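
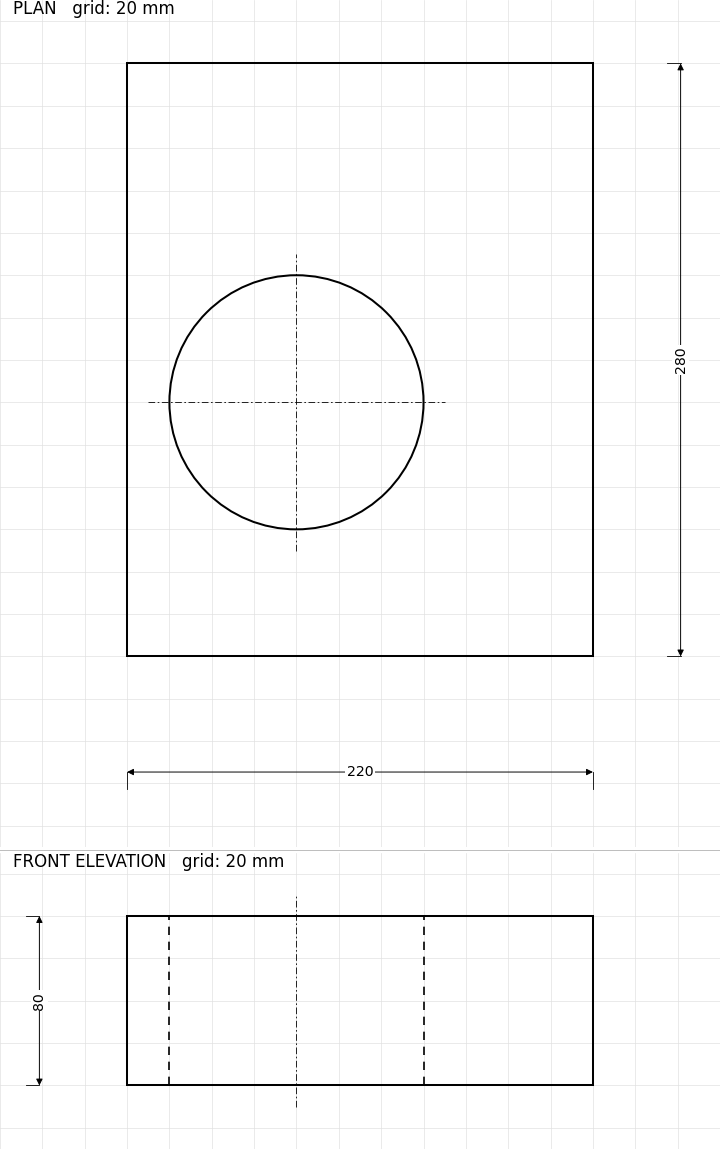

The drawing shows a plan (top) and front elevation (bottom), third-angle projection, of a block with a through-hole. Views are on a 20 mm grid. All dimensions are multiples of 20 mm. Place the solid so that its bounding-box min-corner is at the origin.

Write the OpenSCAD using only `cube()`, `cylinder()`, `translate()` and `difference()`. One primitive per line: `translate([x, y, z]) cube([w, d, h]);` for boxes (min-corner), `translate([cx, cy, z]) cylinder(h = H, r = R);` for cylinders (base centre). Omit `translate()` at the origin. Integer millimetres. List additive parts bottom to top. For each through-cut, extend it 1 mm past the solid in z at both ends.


difference() {
  cube([220, 280, 80]);
  translate([80, 120, -1]) cylinder(h = 82, r = 60);
}


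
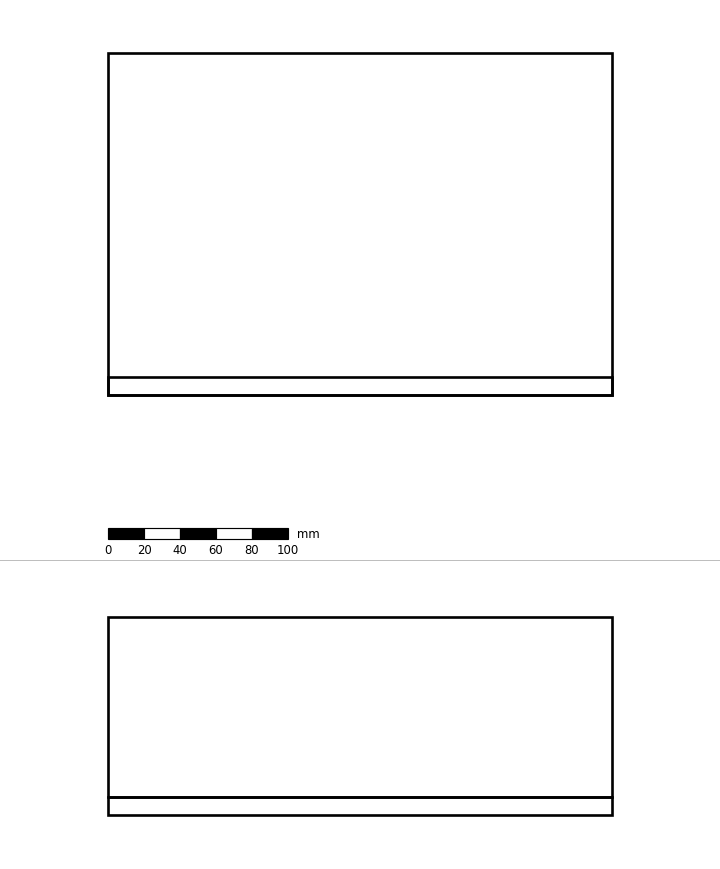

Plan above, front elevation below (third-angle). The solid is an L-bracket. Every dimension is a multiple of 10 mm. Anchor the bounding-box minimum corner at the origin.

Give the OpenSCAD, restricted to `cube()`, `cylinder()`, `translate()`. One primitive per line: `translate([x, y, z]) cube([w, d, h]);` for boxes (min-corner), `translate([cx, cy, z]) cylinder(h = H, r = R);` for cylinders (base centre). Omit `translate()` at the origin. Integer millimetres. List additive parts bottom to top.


cube([280, 190, 10]);
translate([0, 0, 10]) cube([280, 10, 100]);


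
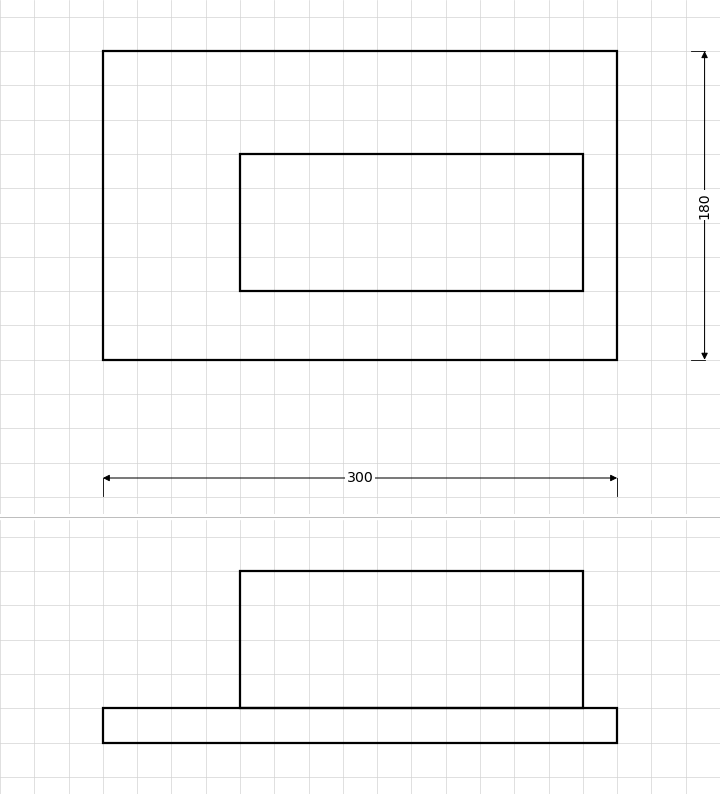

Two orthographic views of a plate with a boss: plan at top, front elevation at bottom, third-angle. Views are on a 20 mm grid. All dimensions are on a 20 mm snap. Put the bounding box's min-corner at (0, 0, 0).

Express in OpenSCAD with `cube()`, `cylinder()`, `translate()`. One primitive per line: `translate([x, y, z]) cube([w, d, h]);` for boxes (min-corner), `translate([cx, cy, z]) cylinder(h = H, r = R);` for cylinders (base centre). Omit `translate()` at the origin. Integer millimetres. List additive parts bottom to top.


cube([300, 180, 20]);
translate([80, 40, 20]) cube([200, 80, 80]);


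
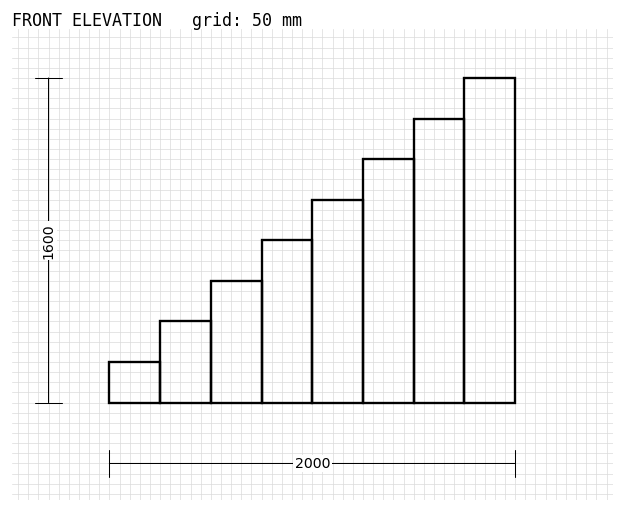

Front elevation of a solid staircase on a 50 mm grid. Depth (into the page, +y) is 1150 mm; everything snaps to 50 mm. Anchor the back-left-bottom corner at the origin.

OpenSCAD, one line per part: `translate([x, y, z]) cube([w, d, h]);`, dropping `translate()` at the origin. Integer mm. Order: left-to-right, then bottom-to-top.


cube([250, 1150, 200]);
translate([250, 0, 0]) cube([250, 1150, 400]);
translate([500, 0, 0]) cube([250, 1150, 600]);
translate([750, 0, 0]) cube([250, 1150, 800]);
translate([1000, 0, 0]) cube([250, 1150, 1000]);
translate([1250, 0, 0]) cube([250, 1150, 1200]);
translate([1500, 0, 0]) cube([250, 1150, 1400]);
translate([1750, 0, 0]) cube([250, 1150, 1600]);


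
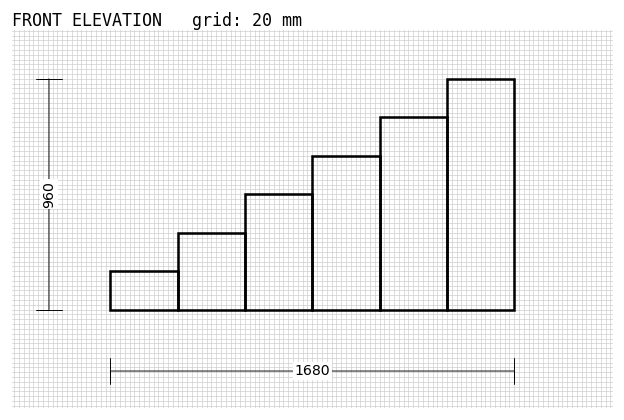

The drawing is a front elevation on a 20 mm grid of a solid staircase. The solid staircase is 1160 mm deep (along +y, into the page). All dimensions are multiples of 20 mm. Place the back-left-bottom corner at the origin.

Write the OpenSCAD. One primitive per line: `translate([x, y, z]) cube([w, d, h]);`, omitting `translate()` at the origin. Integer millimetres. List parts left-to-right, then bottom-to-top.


cube([280, 1160, 160]);
translate([280, 0, 0]) cube([280, 1160, 320]);
translate([560, 0, 0]) cube([280, 1160, 480]);
translate([840, 0, 0]) cube([280, 1160, 640]);
translate([1120, 0, 0]) cube([280, 1160, 800]);
translate([1400, 0, 0]) cube([280, 1160, 960]);


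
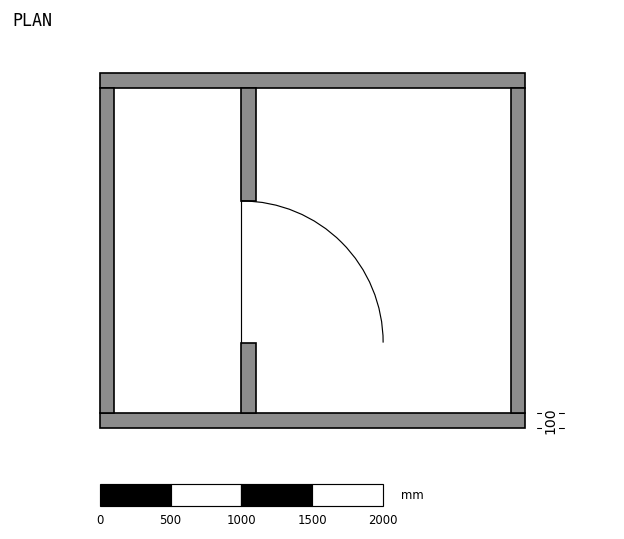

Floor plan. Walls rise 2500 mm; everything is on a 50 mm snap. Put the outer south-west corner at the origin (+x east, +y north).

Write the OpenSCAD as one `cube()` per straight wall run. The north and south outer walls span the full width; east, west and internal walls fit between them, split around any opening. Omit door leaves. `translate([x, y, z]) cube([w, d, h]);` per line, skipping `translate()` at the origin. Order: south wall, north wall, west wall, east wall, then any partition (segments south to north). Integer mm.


cube([3000, 100, 2500]);
translate([0, 2400, 0]) cube([3000, 100, 2500]);
translate([0, 100, 0]) cube([100, 2300, 2500]);
translate([2900, 100, 0]) cube([100, 2300, 2500]);
translate([1000, 100, 0]) cube([100, 500, 2500]);
translate([1000, 1600, 0]) cube([100, 800, 2500]);


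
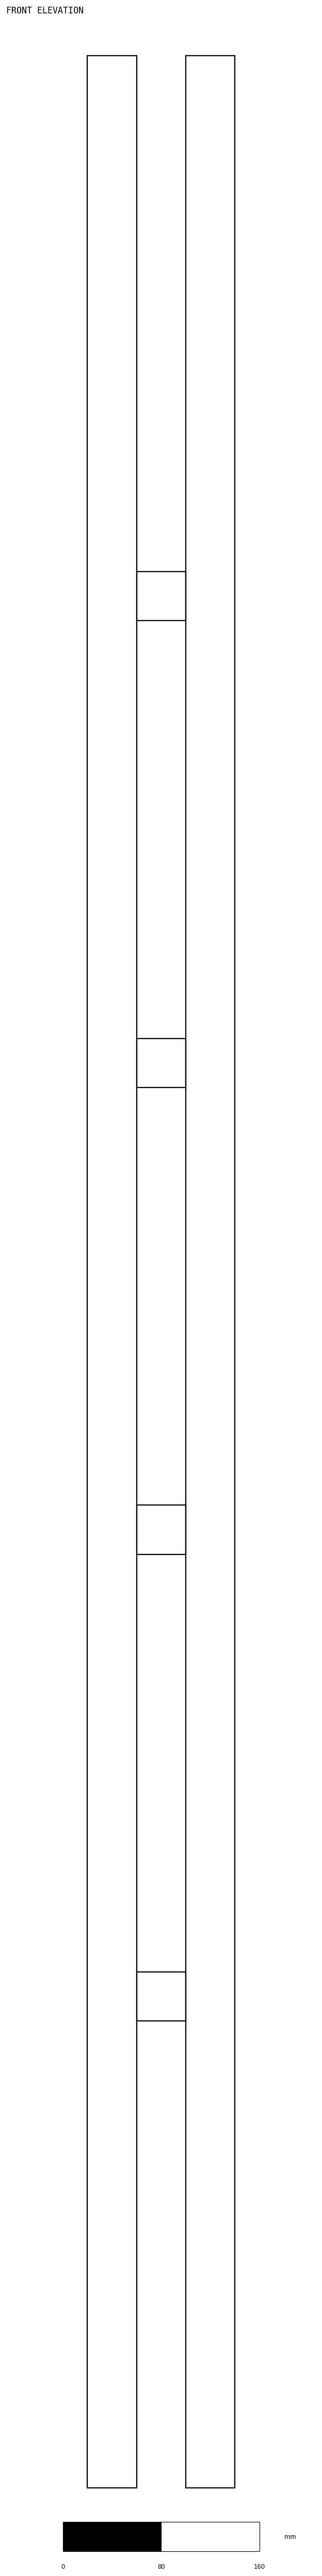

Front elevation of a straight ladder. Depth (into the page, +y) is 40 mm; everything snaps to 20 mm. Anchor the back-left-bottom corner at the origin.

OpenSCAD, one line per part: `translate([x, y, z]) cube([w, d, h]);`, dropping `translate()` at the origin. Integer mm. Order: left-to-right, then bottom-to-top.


cube([40, 40, 1980]);
translate([40, 0, 380]) cube([40, 40, 40]);
translate([40, 0, 760]) cube([40, 40, 40]);
translate([40, 0, 1140]) cube([40, 40, 40]);
translate([40, 0, 1520]) cube([40, 40, 40]);
translate([80, 0, 0]) cube([40, 40, 1980]);


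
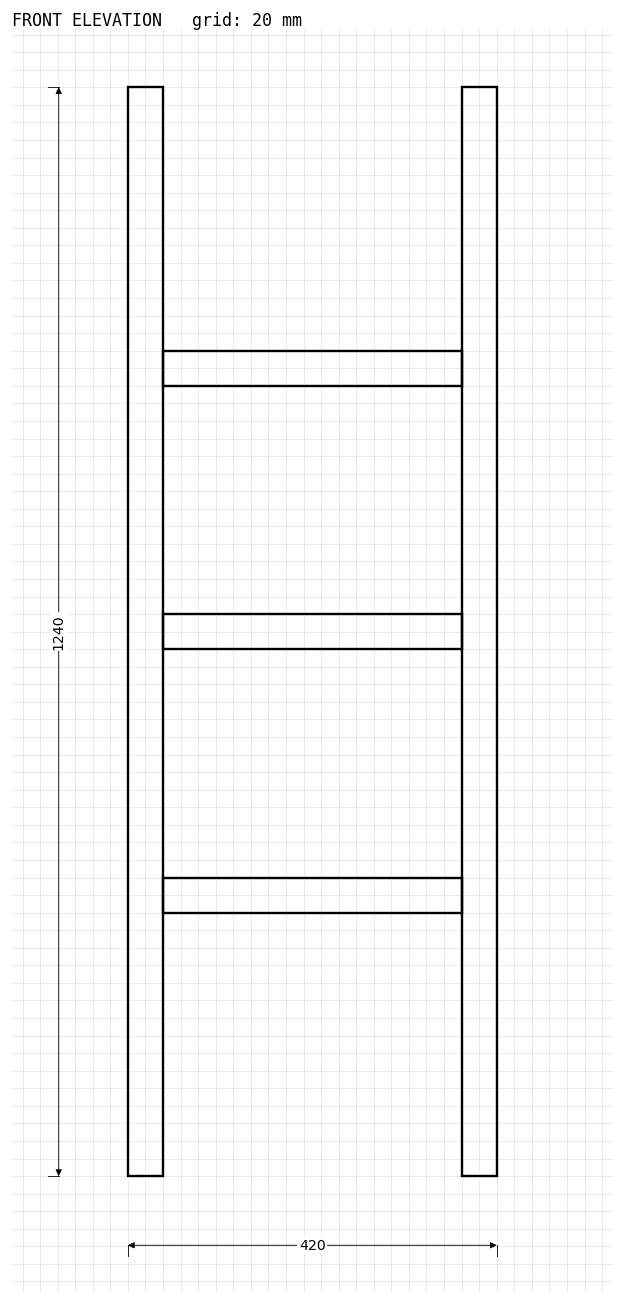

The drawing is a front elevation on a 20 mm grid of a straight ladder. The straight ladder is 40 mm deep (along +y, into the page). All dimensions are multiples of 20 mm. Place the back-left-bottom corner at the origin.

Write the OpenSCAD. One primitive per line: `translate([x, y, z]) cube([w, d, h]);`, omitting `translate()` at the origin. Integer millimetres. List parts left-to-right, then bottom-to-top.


cube([40, 40, 1240]);
translate([40, 0, 300]) cube([340, 40, 40]);
translate([40, 0, 600]) cube([340, 40, 40]);
translate([40, 0, 900]) cube([340, 40, 40]);
translate([380, 0, 0]) cube([40, 40, 1240]);


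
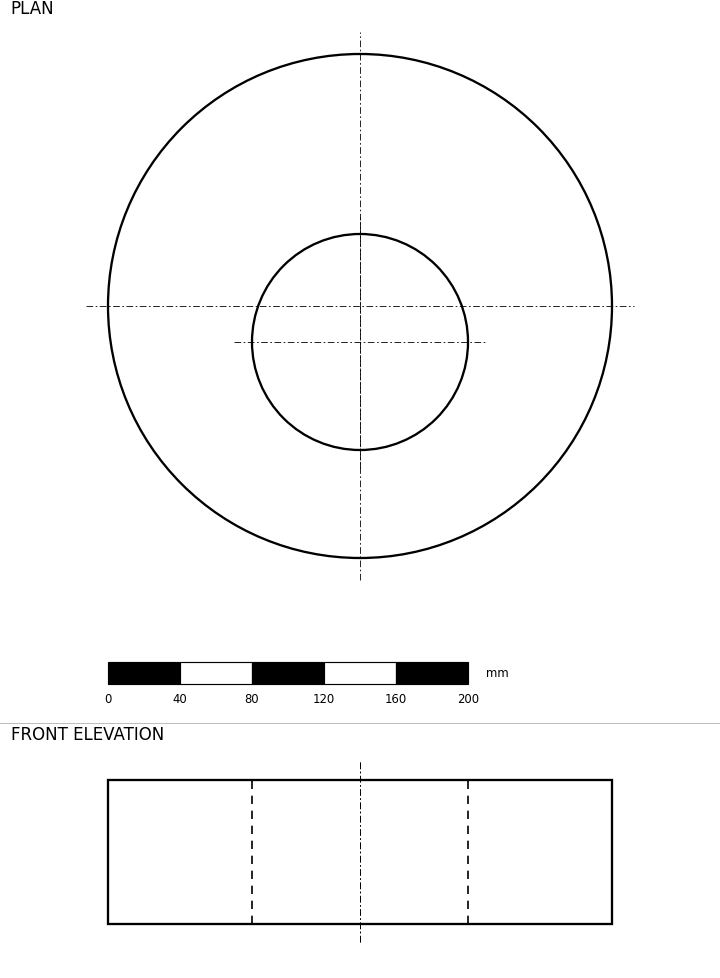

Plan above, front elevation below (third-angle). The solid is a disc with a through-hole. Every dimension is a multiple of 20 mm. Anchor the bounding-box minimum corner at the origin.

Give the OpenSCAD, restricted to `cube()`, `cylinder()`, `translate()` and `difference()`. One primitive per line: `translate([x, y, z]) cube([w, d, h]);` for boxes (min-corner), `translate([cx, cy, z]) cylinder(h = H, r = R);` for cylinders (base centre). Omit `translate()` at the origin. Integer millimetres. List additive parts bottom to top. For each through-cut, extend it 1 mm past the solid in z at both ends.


difference() {
  translate([140, 140, 0]) cylinder(h = 80, r = 140);
  translate([140, 120, -1]) cylinder(h = 82, r = 60);
}


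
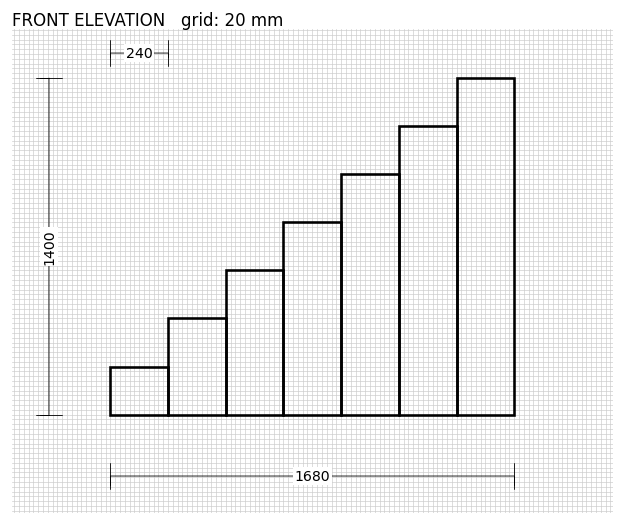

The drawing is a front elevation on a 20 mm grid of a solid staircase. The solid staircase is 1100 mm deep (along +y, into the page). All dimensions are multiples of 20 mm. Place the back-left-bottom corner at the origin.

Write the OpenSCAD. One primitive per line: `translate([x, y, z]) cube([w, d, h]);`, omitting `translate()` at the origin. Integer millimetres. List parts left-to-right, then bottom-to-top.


cube([240, 1100, 200]);
translate([240, 0, 0]) cube([240, 1100, 400]);
translate([480, 0, 0]) cube([240, 1100, 600]);
translate([720, 0, 0]) cube([240, 1100, 800]);
translate([960, 0, 0]) cube([240, 1100, 1000]);
translate([1200, 0, 0]) cube([240, 1100, 1200]);
translate([1440, 0, 0]) cube([240, 1100, 1400]);


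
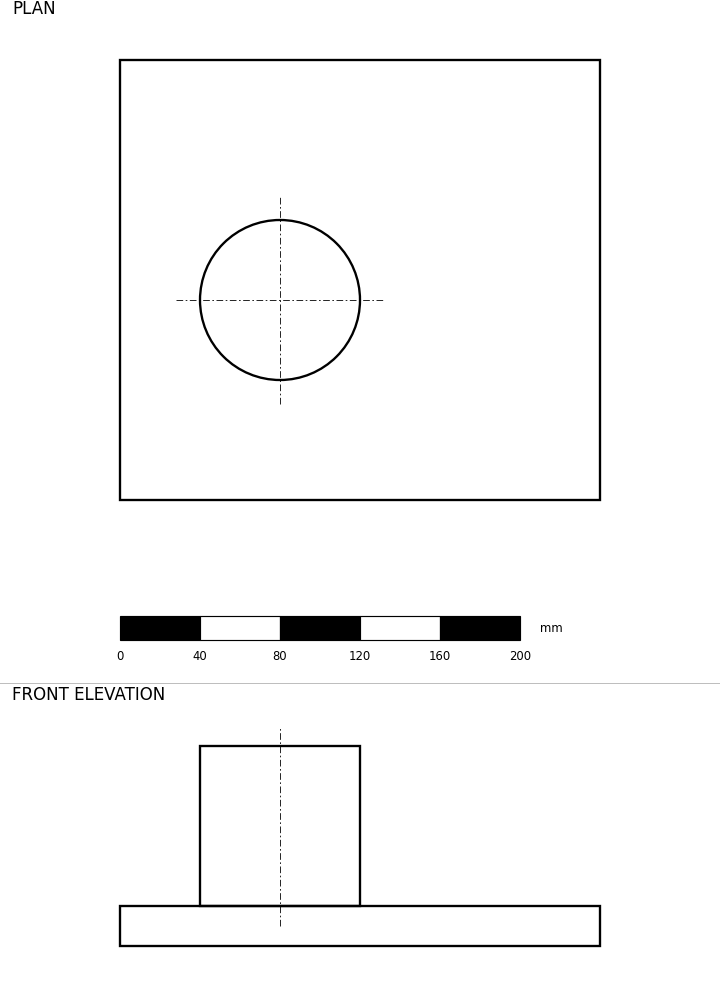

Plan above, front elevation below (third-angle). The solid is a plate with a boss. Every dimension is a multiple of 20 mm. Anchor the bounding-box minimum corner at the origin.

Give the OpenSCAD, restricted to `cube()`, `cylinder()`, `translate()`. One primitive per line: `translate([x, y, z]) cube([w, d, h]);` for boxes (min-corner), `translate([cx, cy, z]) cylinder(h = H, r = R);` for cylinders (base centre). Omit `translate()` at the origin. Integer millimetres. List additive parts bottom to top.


cube([240, 220, 20]);
translate([80, 100, 20]) cylinder(h = 80, r = 40);


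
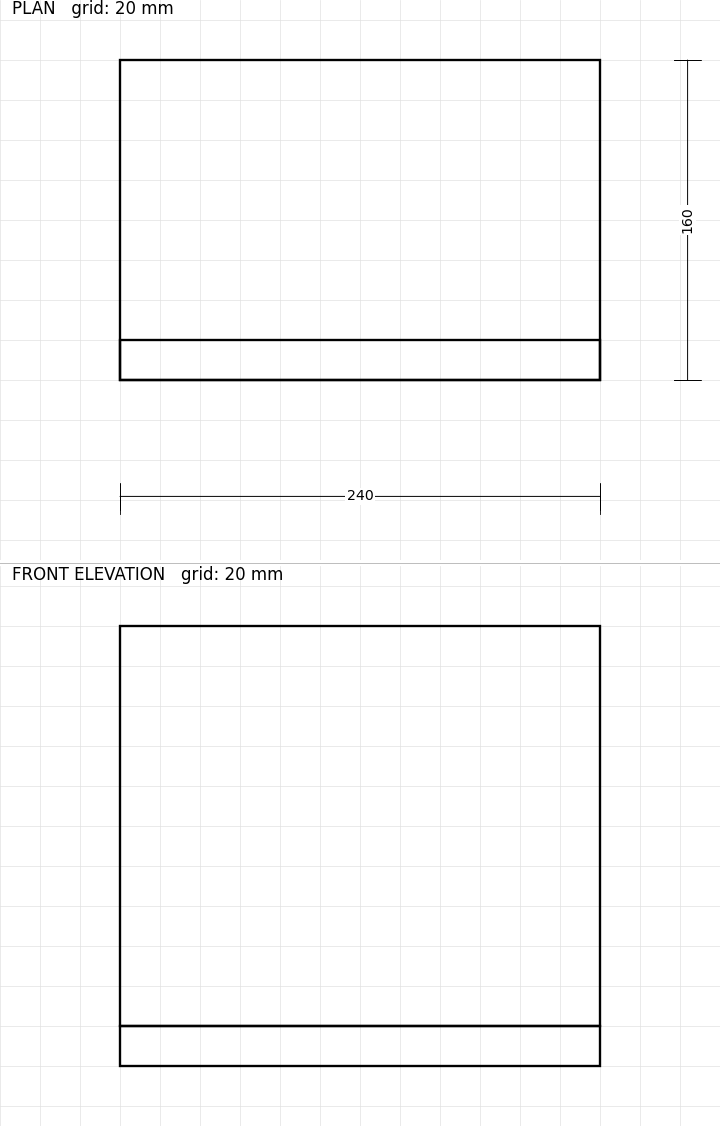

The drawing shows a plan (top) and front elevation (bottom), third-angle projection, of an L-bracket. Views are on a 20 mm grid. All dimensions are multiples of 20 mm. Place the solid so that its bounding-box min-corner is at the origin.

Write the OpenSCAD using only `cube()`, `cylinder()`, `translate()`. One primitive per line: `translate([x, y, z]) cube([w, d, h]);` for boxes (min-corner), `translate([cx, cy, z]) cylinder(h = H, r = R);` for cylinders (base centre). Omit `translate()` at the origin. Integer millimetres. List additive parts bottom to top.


cube([240, 160, 20]);
translate([0, 0, 20]) cube([240, 20, 200]);


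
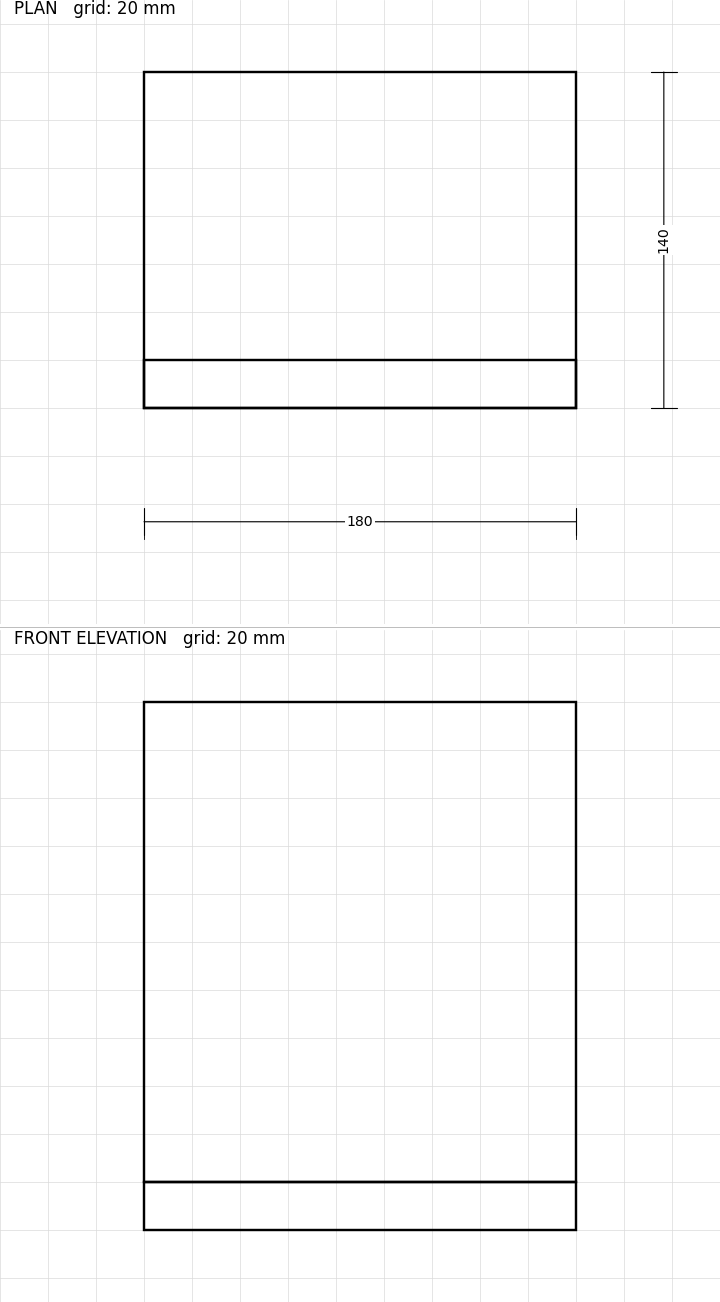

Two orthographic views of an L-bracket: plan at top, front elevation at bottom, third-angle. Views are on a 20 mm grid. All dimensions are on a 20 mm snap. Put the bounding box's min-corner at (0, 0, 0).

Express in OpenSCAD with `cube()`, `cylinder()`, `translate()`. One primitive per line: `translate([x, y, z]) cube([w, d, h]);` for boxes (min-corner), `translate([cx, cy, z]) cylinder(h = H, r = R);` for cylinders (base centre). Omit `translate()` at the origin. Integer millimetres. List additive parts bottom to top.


cube([180, 140, 20]);
translate([0, 0, 20]) cube([180, 20, 200]);


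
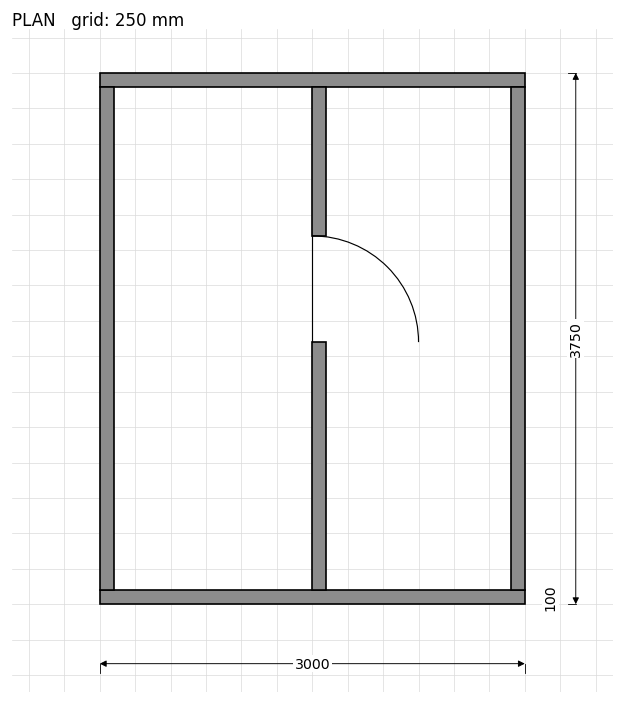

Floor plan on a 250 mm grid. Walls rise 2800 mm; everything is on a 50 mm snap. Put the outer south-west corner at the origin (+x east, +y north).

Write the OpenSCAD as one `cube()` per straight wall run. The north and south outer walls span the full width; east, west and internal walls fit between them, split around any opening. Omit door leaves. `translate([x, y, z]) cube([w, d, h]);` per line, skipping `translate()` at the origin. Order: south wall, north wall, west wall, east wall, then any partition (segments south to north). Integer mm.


cube([3000, 100, 2800]);
translate([0, 3650, 0]) cube([3000, 100, 2800]);
translate([0, 100, 0]) cube([100, 3550, 2800]);
translate([2900, 100, 0]) cube([100, 3550, 2800]);
translate([1500, 100, 0]) cube([100, 1750, 2800]);
translate([1500, 2600, 0]) cube([100, 1050, 2800]);


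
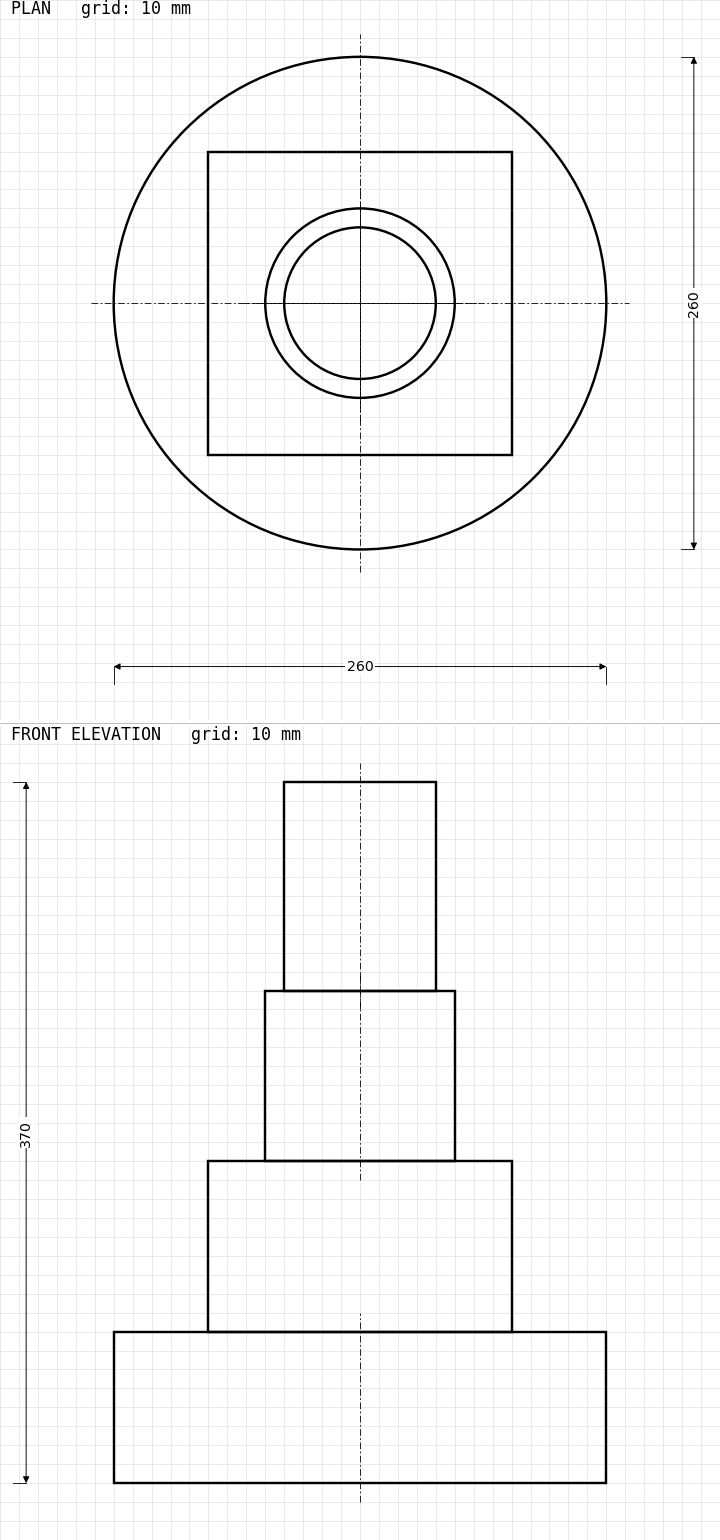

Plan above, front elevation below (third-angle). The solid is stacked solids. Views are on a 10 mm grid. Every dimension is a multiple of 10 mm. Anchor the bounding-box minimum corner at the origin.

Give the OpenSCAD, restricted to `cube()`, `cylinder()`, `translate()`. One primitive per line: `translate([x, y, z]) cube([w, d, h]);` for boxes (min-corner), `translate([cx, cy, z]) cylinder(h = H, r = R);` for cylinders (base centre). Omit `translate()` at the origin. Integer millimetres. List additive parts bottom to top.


translate([130, 130, 0]) cylinder(h = 80, r = 130);
translate([50, 50, 80]) cube([160, 160, 90]);
translate([130, 130, 170]) cylinder(h = 90, r = 50);
translate([130, 130, 260]) cylinder(h = 110, r = 40);


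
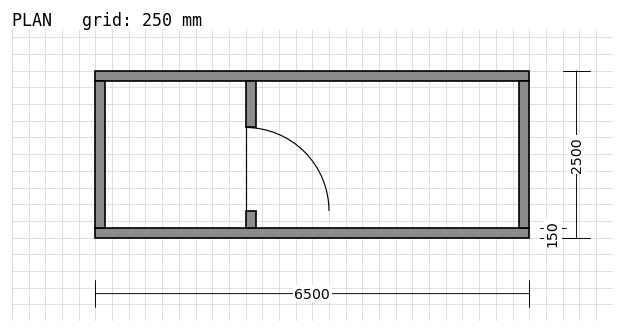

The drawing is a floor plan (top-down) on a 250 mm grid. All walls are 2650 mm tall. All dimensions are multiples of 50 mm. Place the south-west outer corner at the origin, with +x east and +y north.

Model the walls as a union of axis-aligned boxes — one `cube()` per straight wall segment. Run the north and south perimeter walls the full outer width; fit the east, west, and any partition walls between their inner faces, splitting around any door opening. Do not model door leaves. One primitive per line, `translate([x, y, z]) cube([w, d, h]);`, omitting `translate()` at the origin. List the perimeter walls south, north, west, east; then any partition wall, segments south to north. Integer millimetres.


cube([6500, 150, 2650]);
translate([0, 2350, 0]) cube([6500, 150, 2650]);
translate([0, 150, 0]) cube([150, 2200, 2650]);
translate([6350, 150, 0]) cube([150, 2200, 2650]);
translate([2250, 150, 0]) cube([150, 250, 2650]);
translate([2250, 1650, 0]) cube([150, 700, 2650]);


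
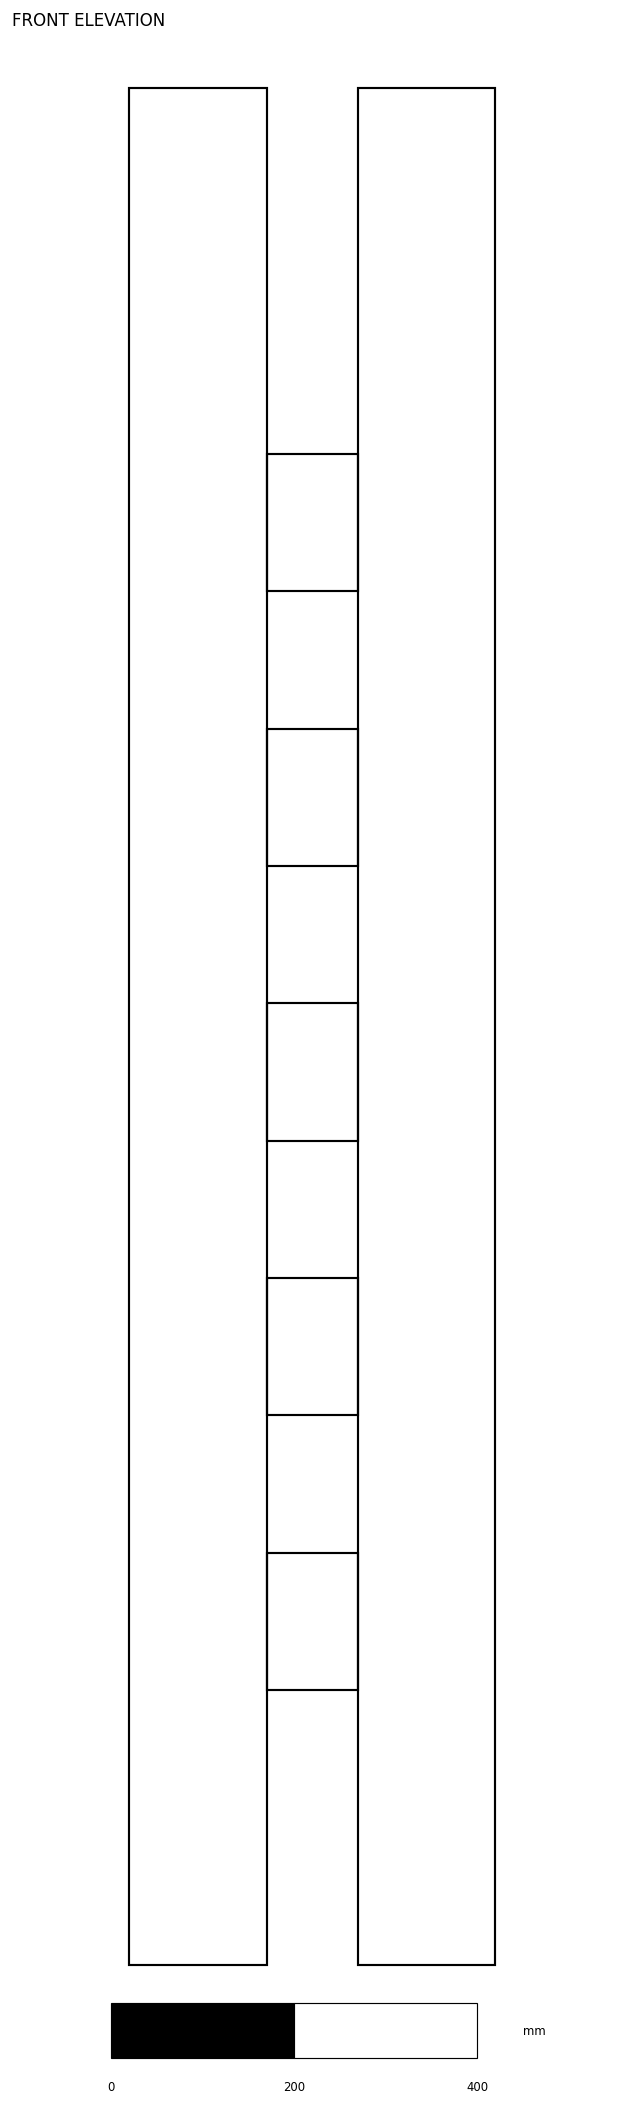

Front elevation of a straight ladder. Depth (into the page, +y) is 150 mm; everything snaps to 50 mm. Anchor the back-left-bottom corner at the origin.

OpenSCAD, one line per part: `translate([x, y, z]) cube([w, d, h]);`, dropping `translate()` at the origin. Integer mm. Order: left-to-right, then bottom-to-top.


cube([150, 150, 2050]);
translate([150, 0, 300]) cube([100, 150, 150]);
translate([150, 0, 600]) cube([100, 150, 150]);
translate([150, 0, 900]) cube([100, 150, 150]);
translate([150, 0, 1200]) cube([100, 150, 150]);
translate([150, 0, 1500]) cube([100, 150, 150]);
translate([250, 0, 0]) cube([150, 150, 2050]);


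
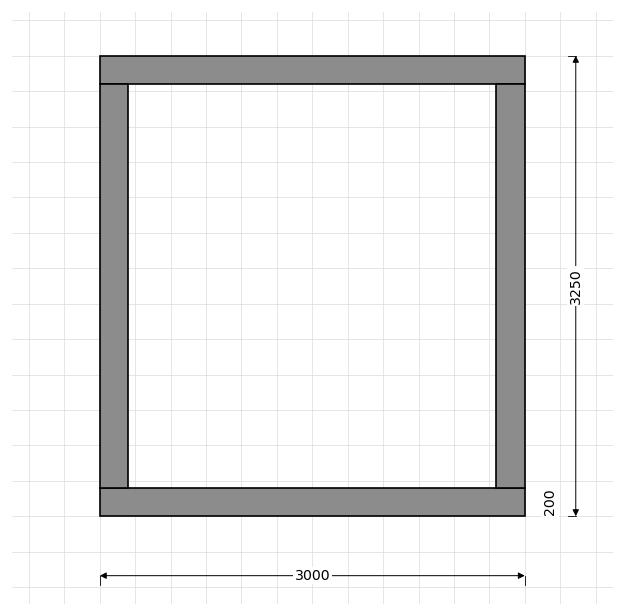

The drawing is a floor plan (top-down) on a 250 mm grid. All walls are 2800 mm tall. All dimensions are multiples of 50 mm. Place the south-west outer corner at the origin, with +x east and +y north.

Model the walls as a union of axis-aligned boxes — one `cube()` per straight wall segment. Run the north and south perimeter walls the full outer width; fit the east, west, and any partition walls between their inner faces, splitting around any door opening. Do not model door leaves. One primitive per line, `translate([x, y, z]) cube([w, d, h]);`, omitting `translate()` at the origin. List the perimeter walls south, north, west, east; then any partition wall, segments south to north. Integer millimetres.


cube([3000, 200, 2800]);
translate([0, 3050, 0]) cube([3000, 200, 2800]);
translate([0, 200, 0]) cube([200, 2850, 2800]);
translate([2800, 200, 0]) cube([200, 2850, 2800]);


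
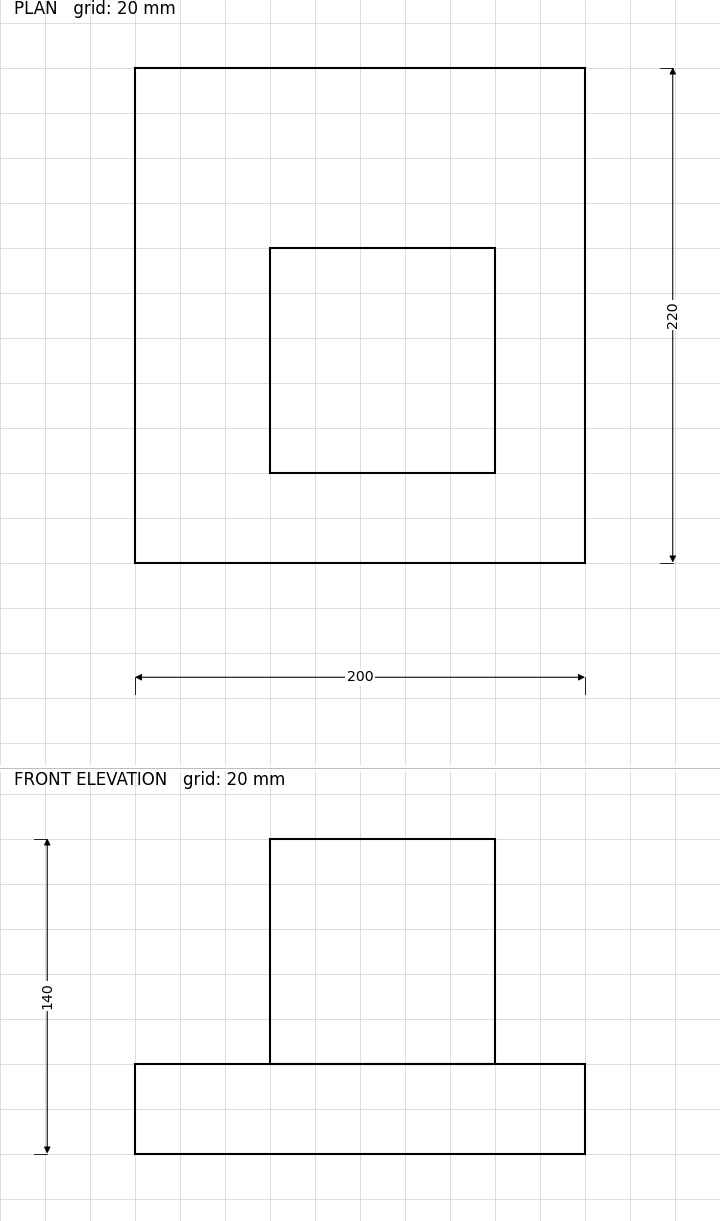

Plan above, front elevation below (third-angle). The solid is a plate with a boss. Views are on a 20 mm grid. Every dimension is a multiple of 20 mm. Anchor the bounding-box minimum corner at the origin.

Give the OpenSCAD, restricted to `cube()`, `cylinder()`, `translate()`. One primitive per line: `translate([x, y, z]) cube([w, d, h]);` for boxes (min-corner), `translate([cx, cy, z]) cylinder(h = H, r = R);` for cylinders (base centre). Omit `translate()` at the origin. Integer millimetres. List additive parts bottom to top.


cube([200, 220, 40]);
translate([60, 40, 40]) cube([100, 100, 100]);


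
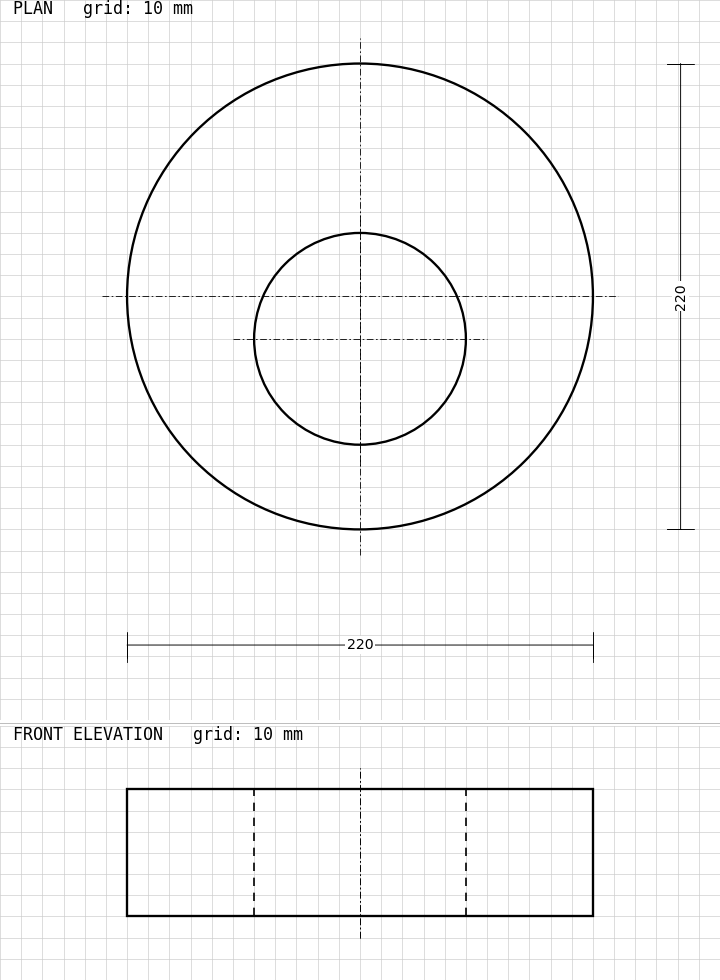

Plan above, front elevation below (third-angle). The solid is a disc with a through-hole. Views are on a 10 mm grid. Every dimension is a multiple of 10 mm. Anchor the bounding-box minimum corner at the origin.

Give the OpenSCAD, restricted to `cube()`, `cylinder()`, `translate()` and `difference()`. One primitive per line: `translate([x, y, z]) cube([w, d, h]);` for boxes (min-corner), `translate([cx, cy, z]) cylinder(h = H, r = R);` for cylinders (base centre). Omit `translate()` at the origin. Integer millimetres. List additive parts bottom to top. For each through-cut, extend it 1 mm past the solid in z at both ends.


difference() {
  translate([110, 110, 0]) cylinder(h = 60, r = 110);
  translate([110, 90, -1]) cylinder(h = 62, r = 50);
}


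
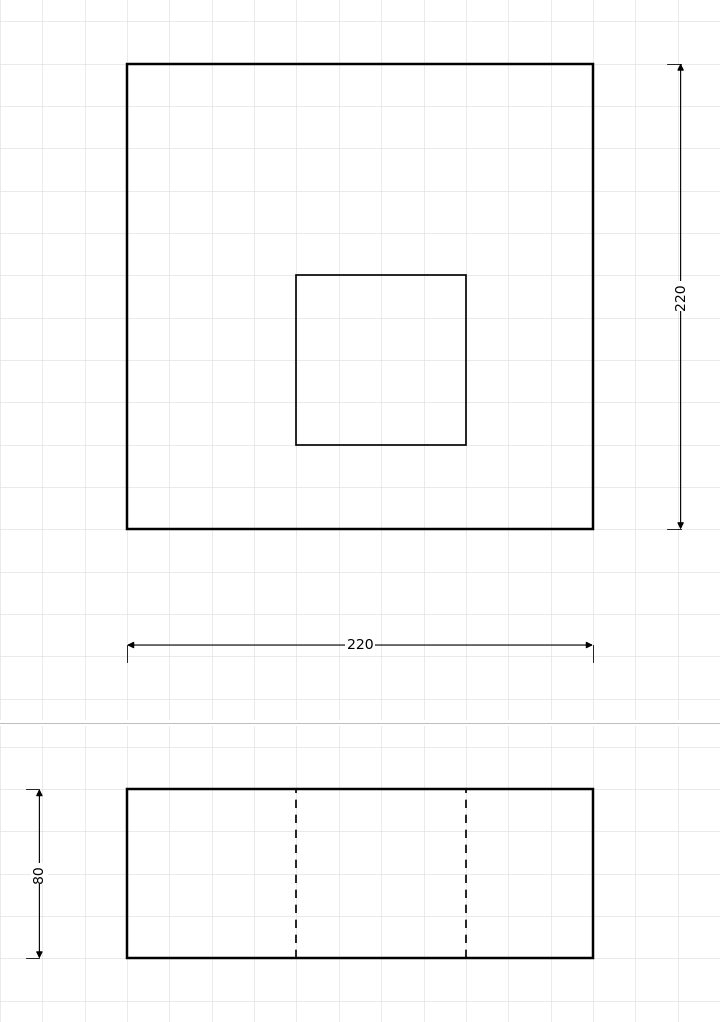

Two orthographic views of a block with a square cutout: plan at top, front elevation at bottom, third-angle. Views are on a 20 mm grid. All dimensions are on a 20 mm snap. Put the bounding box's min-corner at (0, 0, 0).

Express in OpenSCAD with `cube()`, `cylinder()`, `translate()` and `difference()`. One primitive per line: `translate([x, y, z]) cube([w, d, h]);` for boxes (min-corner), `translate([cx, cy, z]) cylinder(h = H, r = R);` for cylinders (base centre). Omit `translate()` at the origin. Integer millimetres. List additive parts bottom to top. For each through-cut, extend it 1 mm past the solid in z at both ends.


difference() {
  cube([220, 220, 80]);
  translate([80, 40, -1]) cube([80, 80, 82]);
}


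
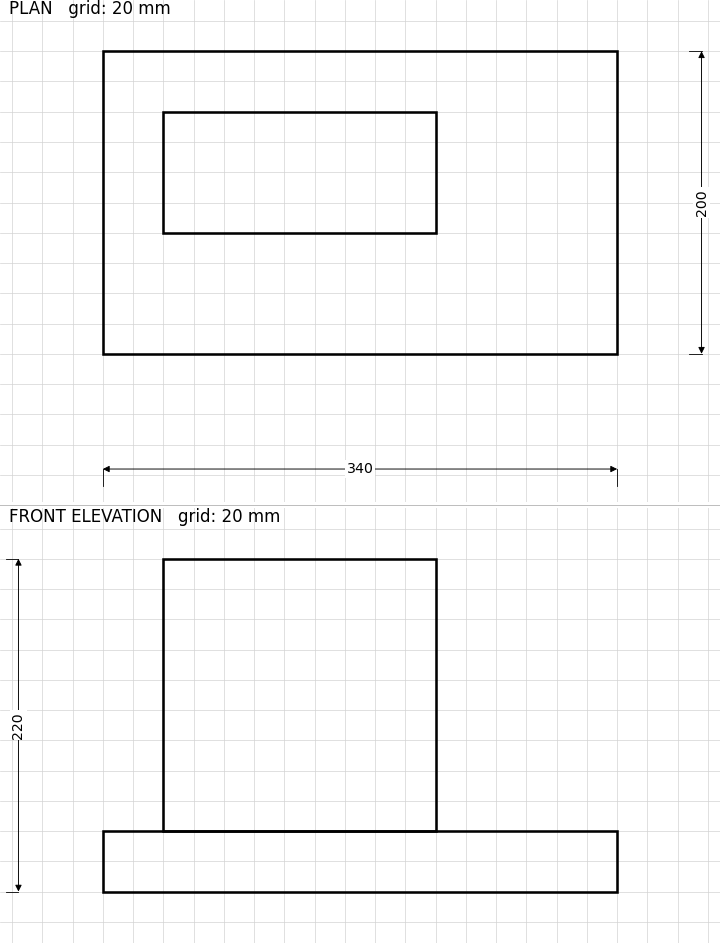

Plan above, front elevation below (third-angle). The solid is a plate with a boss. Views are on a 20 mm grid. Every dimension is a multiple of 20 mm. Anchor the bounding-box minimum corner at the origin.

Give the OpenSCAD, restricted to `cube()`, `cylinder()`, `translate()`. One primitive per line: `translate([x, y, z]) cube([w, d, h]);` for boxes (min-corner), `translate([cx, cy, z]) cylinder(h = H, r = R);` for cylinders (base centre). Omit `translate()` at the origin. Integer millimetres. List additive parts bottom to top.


cube([340, 200, 40]);
translate([40, 80, 40]) cube([180, 80, 180]);


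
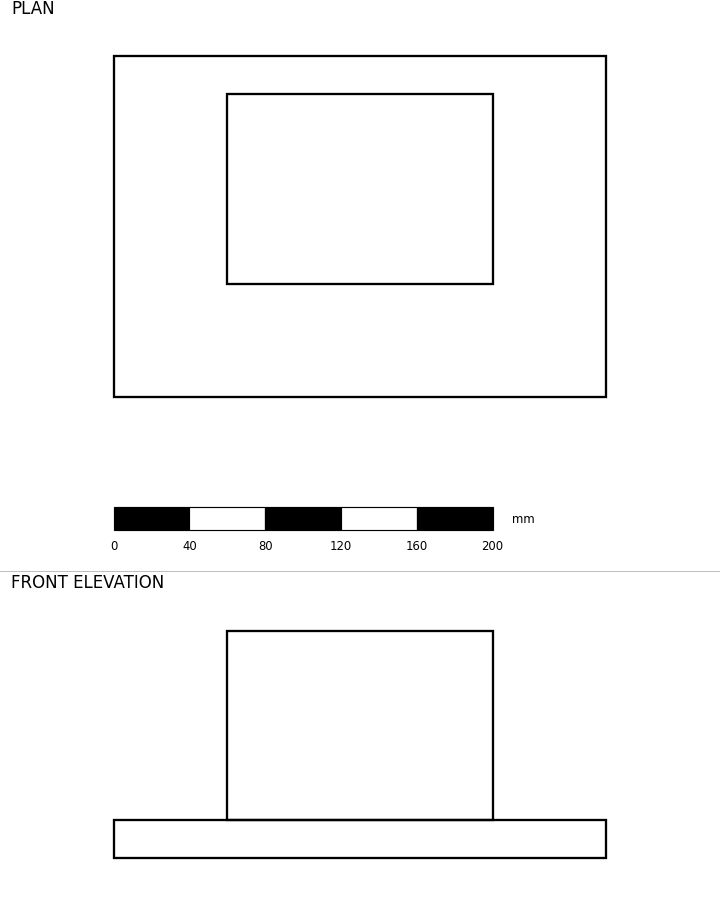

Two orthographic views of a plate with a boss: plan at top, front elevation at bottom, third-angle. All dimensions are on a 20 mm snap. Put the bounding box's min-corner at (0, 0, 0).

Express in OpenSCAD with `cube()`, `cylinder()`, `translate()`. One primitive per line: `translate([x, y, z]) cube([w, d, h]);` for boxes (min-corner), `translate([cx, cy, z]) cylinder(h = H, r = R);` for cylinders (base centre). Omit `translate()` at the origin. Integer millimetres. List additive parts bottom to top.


cube([260, 180, 20]);
translate([60, 60, 20]) cube([140, 100, 100]);


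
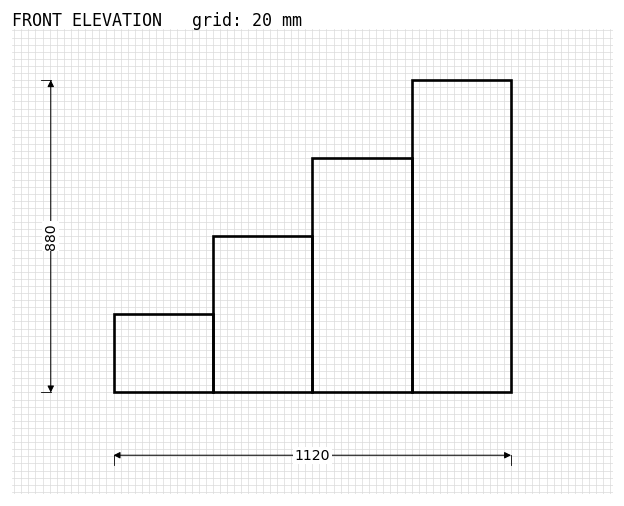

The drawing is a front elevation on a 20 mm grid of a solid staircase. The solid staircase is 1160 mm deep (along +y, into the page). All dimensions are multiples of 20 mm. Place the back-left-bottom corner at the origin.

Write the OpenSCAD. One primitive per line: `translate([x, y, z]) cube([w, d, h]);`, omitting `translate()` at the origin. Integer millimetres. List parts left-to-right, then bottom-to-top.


cube([280, 1160, 220]);
translate([280, 0, 0]) cube([280, 1160, 440]);
translate([560, 0, 0]) cube([280, 1160, 660]);
translate([840, 0, 0]) cube([280, 1160, 880]);


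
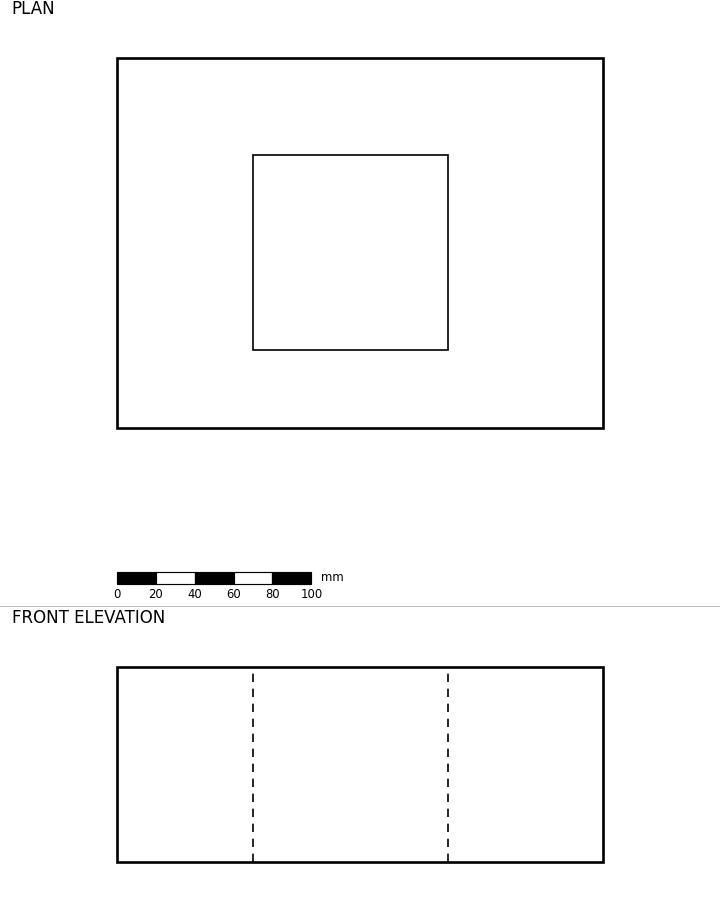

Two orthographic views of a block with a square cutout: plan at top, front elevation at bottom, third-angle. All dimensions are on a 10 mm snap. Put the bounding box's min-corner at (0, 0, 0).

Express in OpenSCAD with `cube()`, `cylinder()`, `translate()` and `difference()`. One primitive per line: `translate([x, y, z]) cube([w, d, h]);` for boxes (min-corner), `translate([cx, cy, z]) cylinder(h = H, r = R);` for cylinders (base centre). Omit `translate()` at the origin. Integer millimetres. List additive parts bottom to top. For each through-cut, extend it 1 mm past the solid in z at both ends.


difference() {
  cube([250, 190, 100]);
  translate([70, 40, -1]) cube([100, 100, 102]);
}


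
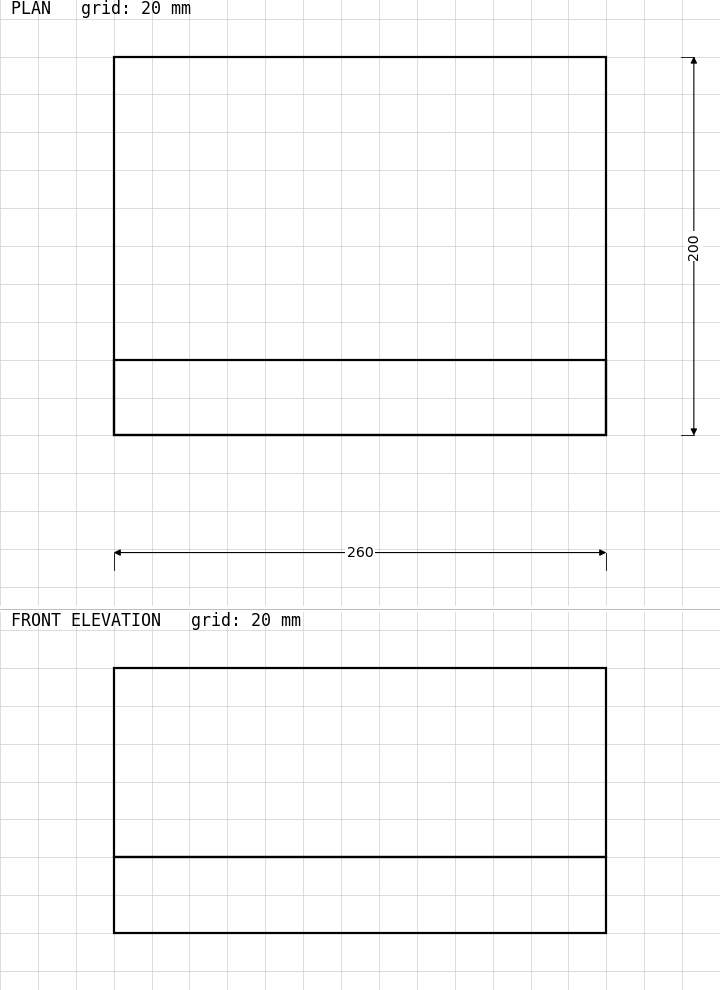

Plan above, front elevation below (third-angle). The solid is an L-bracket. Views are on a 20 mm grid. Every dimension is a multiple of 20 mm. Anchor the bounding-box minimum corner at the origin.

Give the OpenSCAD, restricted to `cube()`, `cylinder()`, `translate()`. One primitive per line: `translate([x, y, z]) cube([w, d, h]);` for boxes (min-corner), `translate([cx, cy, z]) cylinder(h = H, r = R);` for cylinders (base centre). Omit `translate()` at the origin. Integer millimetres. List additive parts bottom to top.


cube([260, 200, 40]);
translate([0, 0, 40]) cube([260, 40, 100]);


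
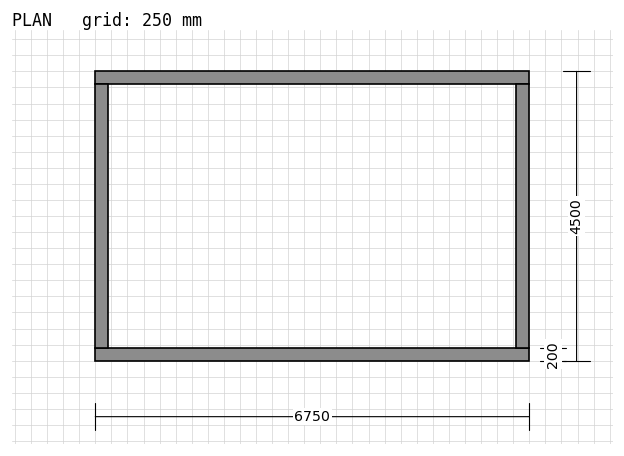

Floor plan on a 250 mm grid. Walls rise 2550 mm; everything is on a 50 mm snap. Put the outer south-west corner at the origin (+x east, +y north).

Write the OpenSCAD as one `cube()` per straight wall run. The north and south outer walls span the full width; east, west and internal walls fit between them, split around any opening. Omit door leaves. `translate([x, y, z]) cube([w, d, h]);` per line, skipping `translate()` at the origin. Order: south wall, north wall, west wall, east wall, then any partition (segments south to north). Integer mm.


cube([6750, 200, 2550]);
translate([0, 4300, 0]) cube([6750, 200, 2550]);
translate([0, 200, 0]) cube([200, 4100, 2550]);
translate([6550, 200, 0]) cube([200, 4100, 2550]);


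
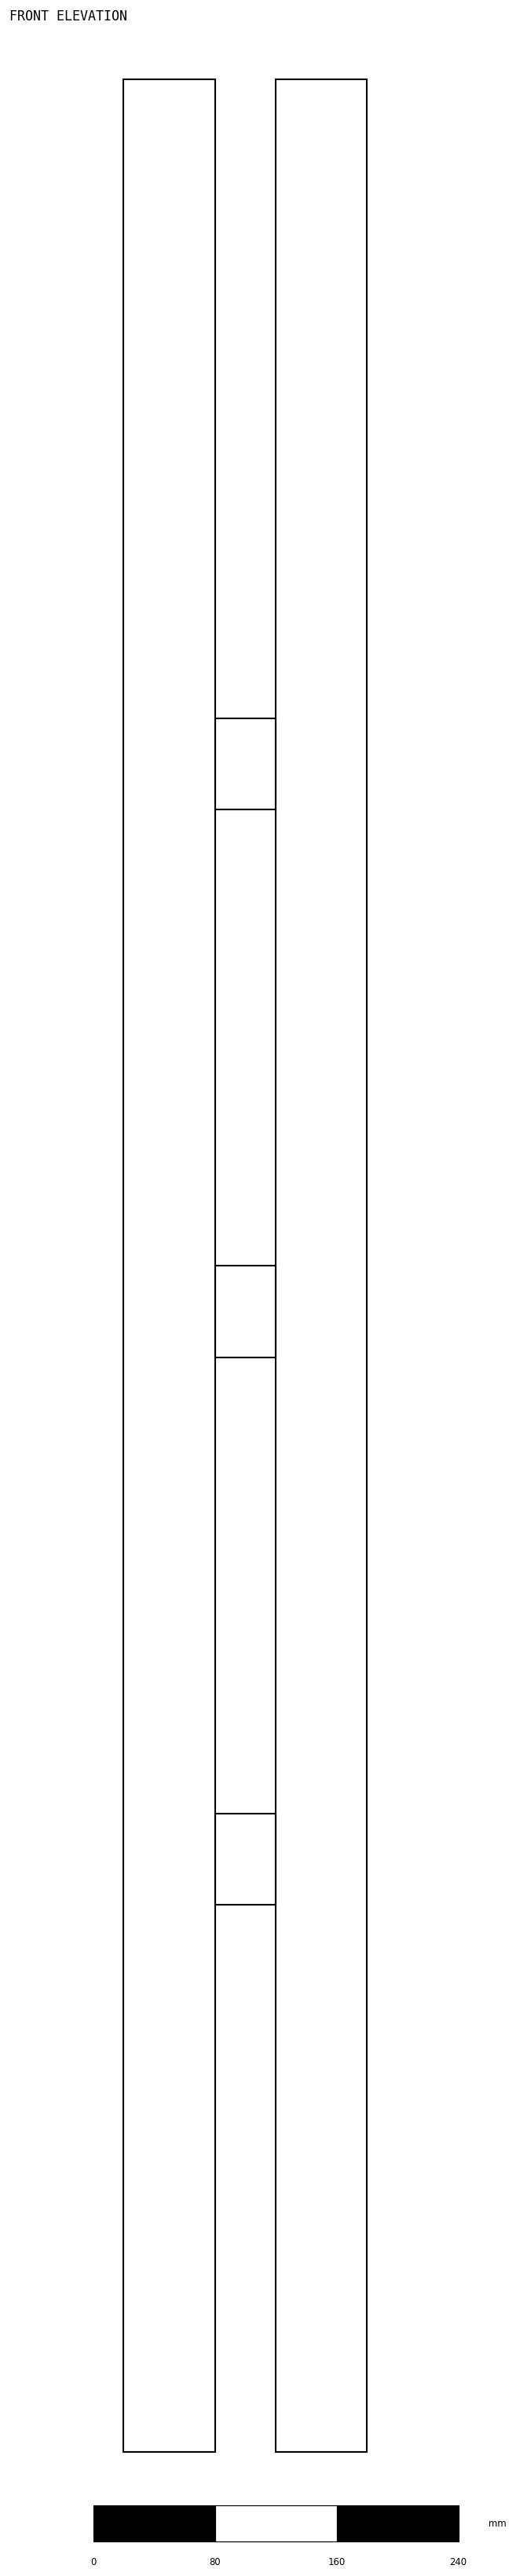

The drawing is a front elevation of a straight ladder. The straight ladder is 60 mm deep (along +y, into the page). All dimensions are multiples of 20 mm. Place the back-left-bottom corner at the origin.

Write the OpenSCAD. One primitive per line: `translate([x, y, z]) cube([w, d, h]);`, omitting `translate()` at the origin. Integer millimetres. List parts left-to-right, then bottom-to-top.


cube([60, 60, 1560]);
translate([60, 0, 360]) cube([40, 60, 60]);
translate([60, 0, 720]) cube([40, 60, 60]);
translate([60, 0, 1080]) cube([40, 60, 60]);
translate([100, 0, 0]) cube([60, 60, 1560]);


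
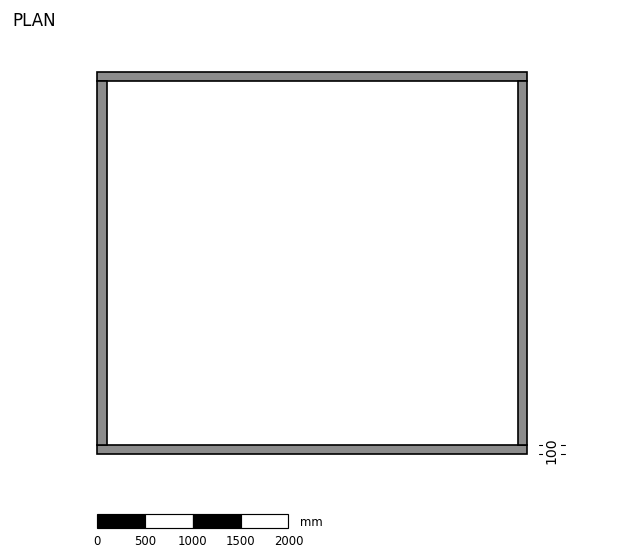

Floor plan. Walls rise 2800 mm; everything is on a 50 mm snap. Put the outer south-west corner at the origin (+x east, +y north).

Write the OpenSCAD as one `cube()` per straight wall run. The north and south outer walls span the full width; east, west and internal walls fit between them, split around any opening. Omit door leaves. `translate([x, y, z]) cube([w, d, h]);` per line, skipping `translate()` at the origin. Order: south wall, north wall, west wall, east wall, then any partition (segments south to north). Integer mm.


cube([4500, 100, 2800]);
translate([0, 3900, 0]) cube([4500, 100, 2800]);
translate([0, 100, 0]) cube([100, 3800, 2800]);
translate([4400, 100, 0]) cube([100, 3800, 2800]);


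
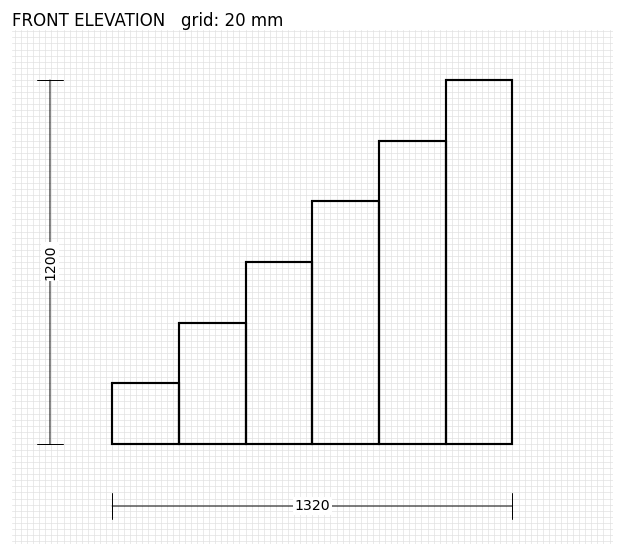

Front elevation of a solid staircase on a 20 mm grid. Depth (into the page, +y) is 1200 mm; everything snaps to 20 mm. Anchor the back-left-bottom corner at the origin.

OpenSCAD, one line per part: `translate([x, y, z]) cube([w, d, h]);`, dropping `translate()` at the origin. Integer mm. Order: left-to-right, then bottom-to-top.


cube([220, 1200, 200]);
translate([220, 0, 0]) cube([220, 1200, 400]);
translate([440, 0, 0]) cube([220, 1200, 600]);
translate([660, 0, 0]) cube([220, 1200, 800]);
translate([880, 0, 0]) cube([220, 1200, 1000]);
translate([1100, 0, 0]) cube([220, 1200, 1200]);


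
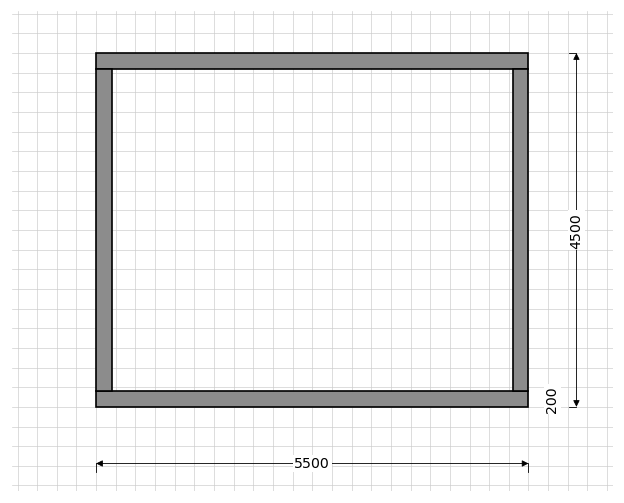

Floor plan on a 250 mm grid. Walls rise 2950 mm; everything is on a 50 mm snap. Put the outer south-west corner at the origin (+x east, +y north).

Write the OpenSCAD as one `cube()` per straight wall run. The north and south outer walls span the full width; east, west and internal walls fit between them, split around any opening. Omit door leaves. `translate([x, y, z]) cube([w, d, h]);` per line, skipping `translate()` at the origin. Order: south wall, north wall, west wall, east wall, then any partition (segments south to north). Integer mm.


cube([5500, 200, 2950]);
translate([0, 4300, 0]) cube([5500, 200, 2950]);
translate([0, 200, 0]) cube([200, 4100, 2950]);
translate([5300, 200, 0]) cube([200, 4100, 2950]);


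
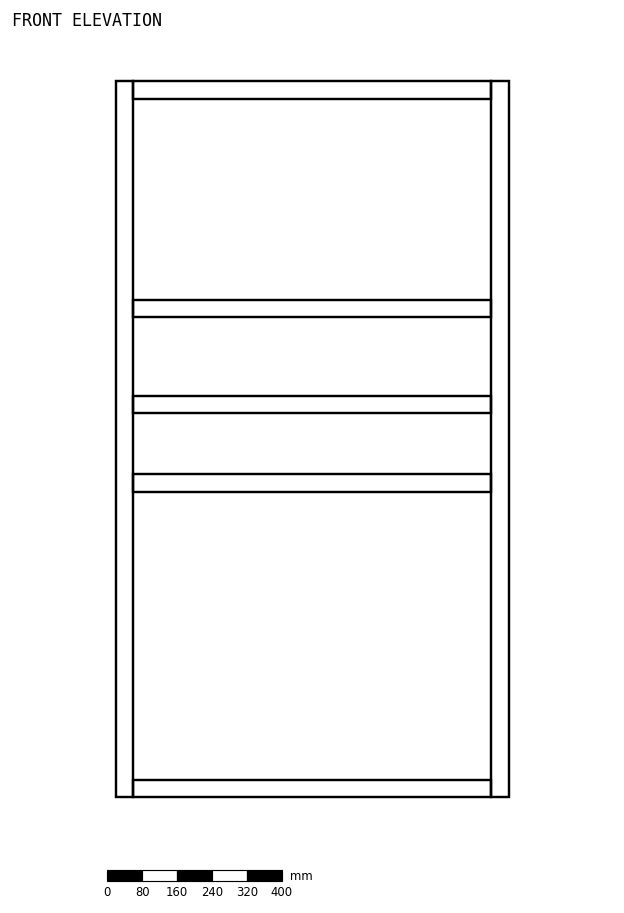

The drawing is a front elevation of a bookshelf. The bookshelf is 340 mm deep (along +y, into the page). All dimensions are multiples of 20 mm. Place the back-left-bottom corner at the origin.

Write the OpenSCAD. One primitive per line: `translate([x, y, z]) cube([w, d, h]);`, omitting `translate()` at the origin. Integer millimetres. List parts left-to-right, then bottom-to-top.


cube([40, 340, 1640]);
translate([40, 0, 0]) cube([820, 340, 40]);
translate([40, 0, 700]) cube([820, 340, 40]);
translate([40, 0, 880]) cube([820, 340, 40]);
translate([40, 0, 1100]) cube([820, 340, 40]);
translate([40, 0, 1600]) cube([820, 340, 40]);
translate([860, 0, 0]) cube([40, 340, 1640]);


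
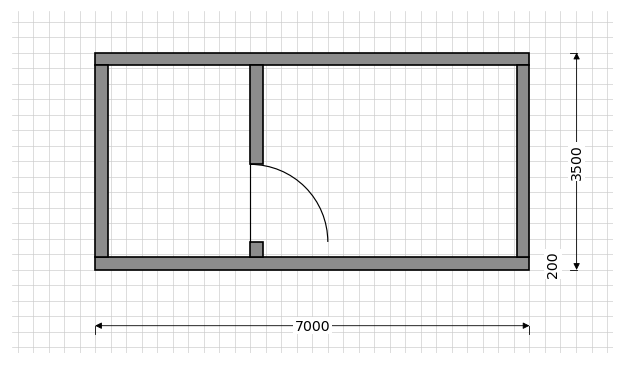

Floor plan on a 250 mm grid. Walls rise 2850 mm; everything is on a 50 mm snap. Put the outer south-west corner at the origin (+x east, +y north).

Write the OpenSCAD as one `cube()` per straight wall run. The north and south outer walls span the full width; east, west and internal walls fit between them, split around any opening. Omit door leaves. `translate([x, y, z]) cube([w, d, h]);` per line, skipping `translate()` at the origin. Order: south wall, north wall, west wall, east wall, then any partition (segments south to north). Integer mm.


cube([7000, 200, 2850]);
translate([0, 3300, 0]) cube([7000, 200, 2850]);
translate([0, 200, 0]) cube([200, 3100, 2850]);
translate([6800, 200, 0]) cube([200, 3100, 2850]);
translate([2500, 200, 0]) cube([200, 250, 2850]);
translate([2500, 1700, 0]) cube([200, 1600, 2850]);


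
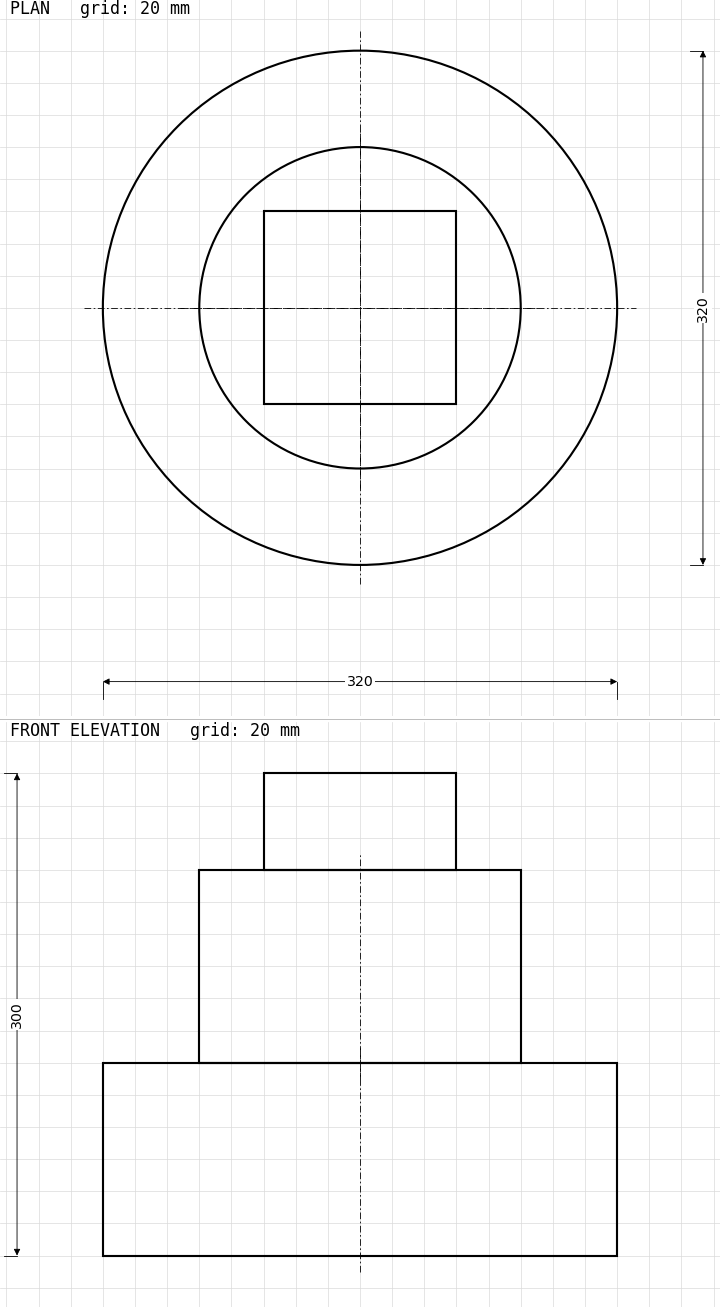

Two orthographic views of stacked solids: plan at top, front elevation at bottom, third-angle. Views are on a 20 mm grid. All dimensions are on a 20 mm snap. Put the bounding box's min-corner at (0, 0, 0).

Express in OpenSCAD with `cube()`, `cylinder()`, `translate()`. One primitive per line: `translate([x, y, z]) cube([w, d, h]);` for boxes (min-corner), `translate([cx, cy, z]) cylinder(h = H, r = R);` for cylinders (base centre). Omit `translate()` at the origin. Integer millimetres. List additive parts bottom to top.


translate([160, 160, 0]) cylinder(h = 120, r = 160);
translate([160, 160, 120]) cylinder(h = 120, r = 100);
translate([100, 100, 240]) cube([120, 120, 60]);


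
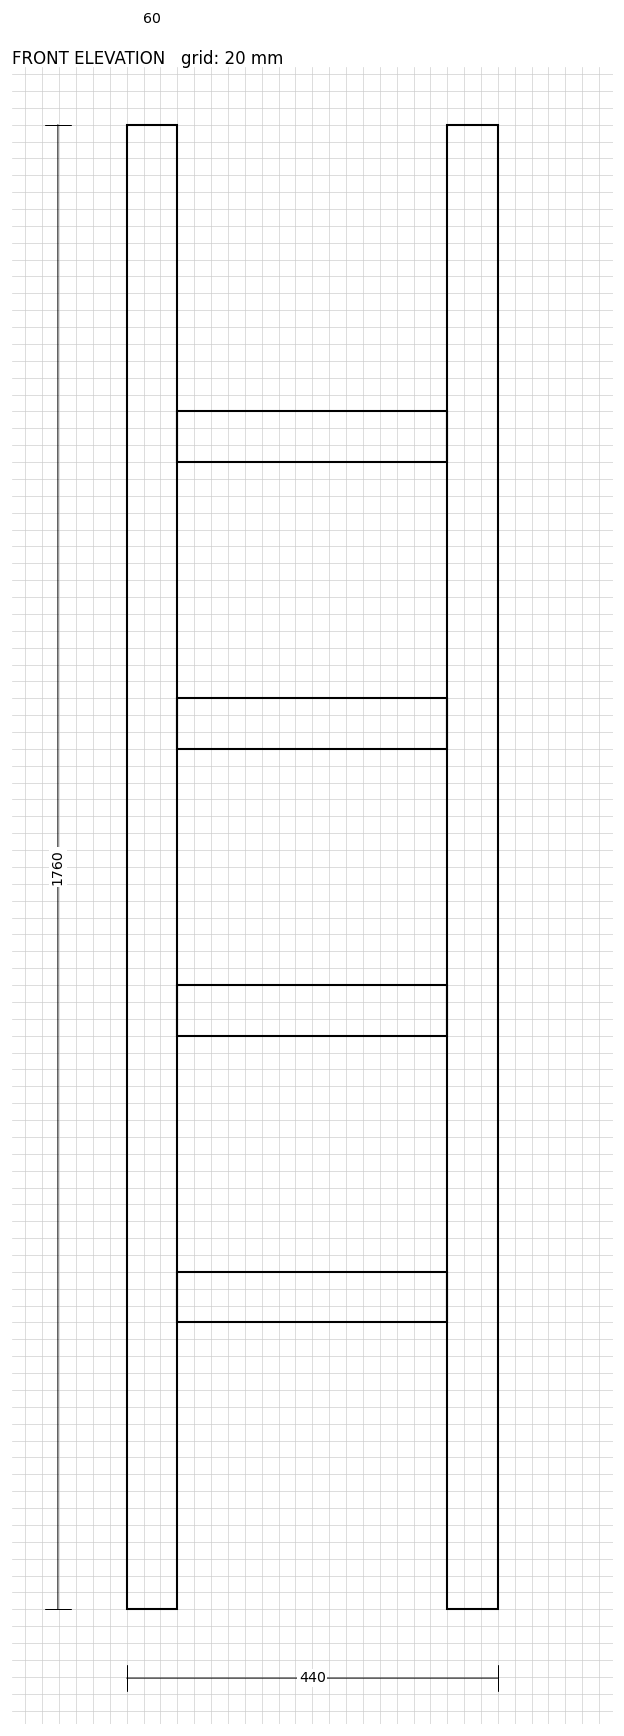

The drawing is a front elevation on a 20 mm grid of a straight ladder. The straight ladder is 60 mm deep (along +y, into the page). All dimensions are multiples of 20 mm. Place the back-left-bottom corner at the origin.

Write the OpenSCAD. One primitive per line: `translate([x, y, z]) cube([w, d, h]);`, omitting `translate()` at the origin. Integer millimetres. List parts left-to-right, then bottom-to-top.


cube([60, 60, 1760]);
translate([60, 0, 340]) cube([320, 60, 60]);
translate([60, 0, 680]) cube([320, 60, 60]);
translate([60, 0, 1020]) cube([320, 60, 60]);
translate([60, 0, 1360]) cube([320, 60, 60]);
translate([380, 0, 0]) cube([60, 60, 1760]);
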